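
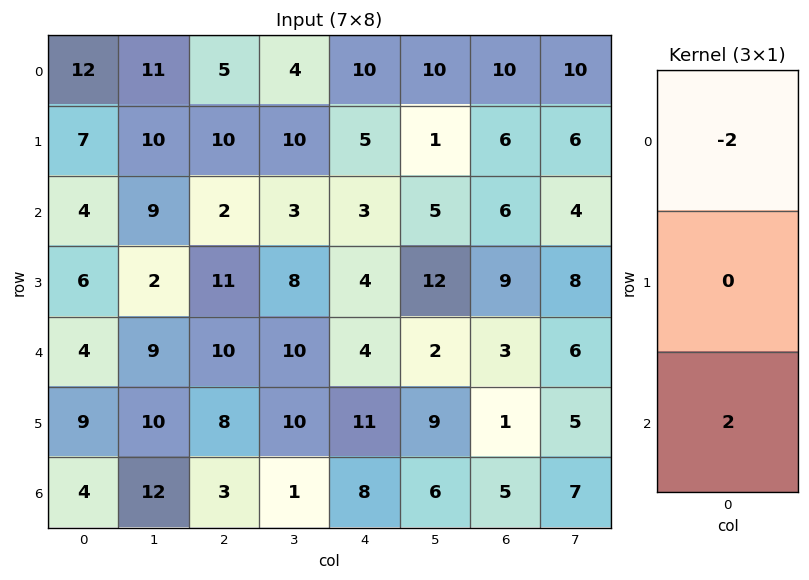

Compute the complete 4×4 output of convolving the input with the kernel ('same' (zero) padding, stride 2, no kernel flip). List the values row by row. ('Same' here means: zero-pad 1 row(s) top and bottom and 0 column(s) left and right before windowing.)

14 20 10 12
-2 2 -2 6
6 -6 14 -16
-18 -16 -22 -2

Output[0,0]: The receptive field on the zero-padded input at this output position is [0 / 12 / 7]. Elementwise product with the kernel and sum: 0·-2 + 7·2.
Output[0,1]: The receptive field on the zero-padded input at this output position is [0 / 5 / 10]. Elementwise product with the kernel and sum: 0·-2 + 10·2.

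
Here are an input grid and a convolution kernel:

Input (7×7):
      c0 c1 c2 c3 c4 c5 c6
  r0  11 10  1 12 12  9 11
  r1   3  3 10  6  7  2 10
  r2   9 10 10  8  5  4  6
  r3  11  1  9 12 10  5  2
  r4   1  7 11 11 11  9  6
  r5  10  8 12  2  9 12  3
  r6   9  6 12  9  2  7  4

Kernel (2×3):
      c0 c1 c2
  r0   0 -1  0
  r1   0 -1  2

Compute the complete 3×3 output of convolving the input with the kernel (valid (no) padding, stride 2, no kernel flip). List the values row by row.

7 -4 9
7 0 -5
9 5 -15

Output[0,0]: The receptive field on the input at this output position is [11 10 1 / 3 3 10]. Elementwise product with the kernel and sum: 10·-1 + 3·-1 + 10·2.
Output[0,1]: The receptive field on the input at this output position is [1 12 12 / 10 6 7]. Elementwise product with the kernel and sum: 12·-1 + 6·-1 + 7·2.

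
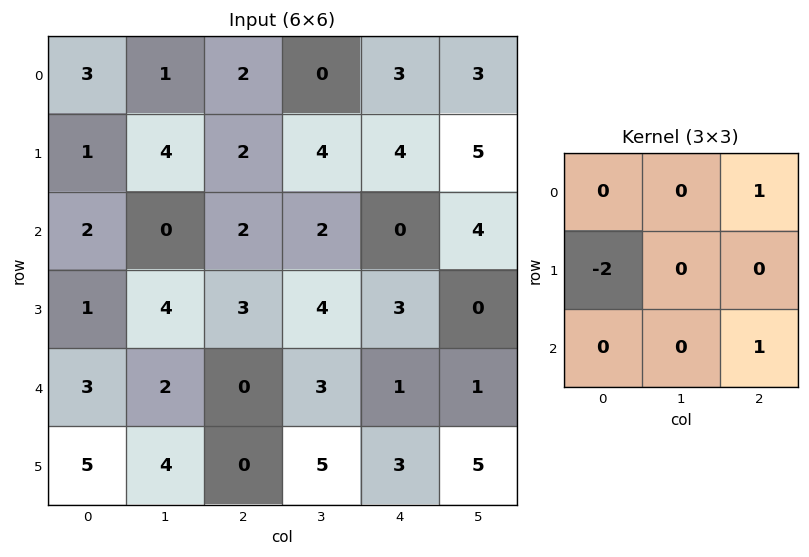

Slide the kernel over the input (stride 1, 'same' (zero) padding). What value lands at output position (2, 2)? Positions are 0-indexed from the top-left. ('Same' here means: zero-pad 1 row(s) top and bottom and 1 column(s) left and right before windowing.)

The receptive field on the zero-padded input at this output position is [4 2 4 / 0 2 2 / 4 3 4]. Elementwise product with the kernel and sum: 4·1 + 0·-2 + 4·1.

8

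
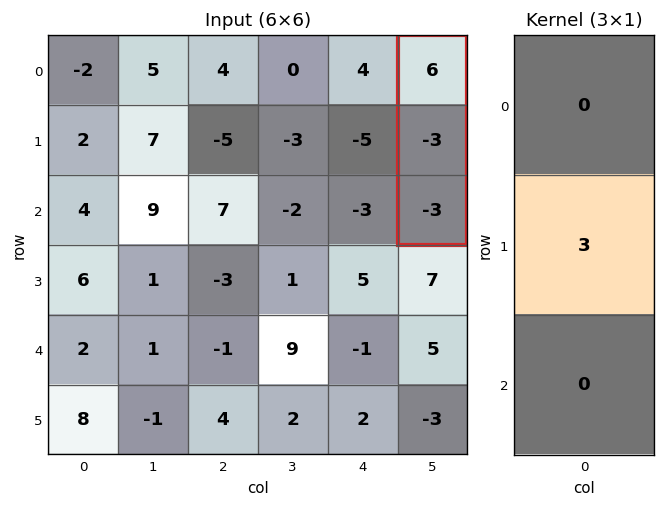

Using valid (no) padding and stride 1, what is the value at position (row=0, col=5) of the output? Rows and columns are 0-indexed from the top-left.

-9

The receptive field on the input at this output position is [6 / -3 / -3]. Elementwise product with the kernel and sum: -3·3.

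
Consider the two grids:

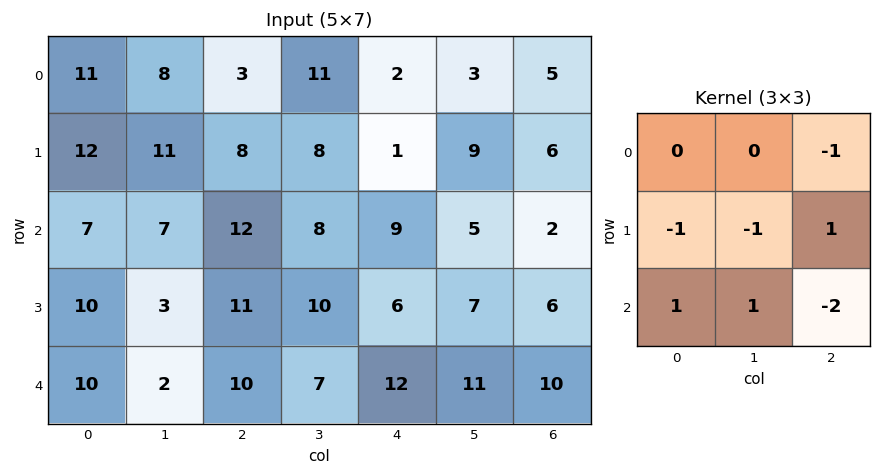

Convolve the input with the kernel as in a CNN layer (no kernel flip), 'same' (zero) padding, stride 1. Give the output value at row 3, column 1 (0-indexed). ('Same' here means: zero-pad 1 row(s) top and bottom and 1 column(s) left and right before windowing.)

The receptive field on the zero-padded input at this output position is [7 7 12 / 10 3 11 / 10 2 10]. Elementwise product with the kernel and sum: 12·-1 + 10·-1 + 3·-1 + 11·1 + 10·1 + 2·1 + 10·-2.

-22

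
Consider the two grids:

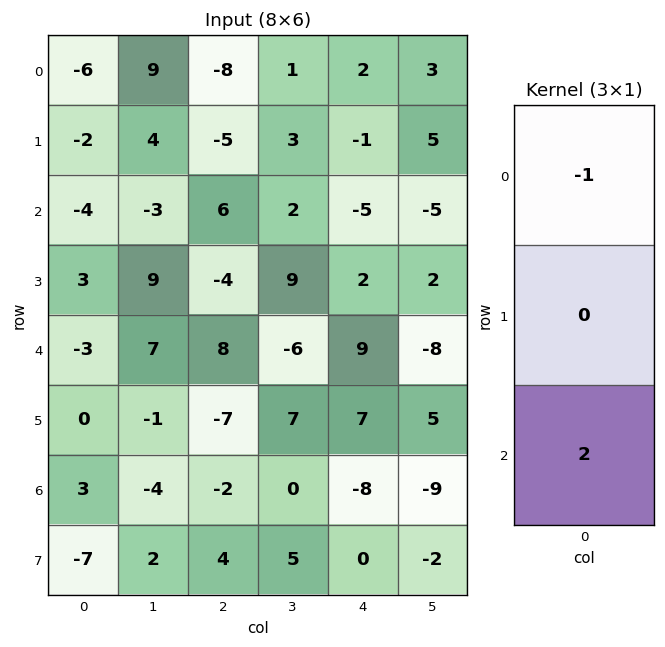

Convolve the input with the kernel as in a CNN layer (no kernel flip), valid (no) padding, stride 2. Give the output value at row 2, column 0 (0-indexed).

The receptive field on the input at this output position is [-3 / 0 / 3]. Elementwise product with the kernel and sum: -3·-1 + 3·2.

9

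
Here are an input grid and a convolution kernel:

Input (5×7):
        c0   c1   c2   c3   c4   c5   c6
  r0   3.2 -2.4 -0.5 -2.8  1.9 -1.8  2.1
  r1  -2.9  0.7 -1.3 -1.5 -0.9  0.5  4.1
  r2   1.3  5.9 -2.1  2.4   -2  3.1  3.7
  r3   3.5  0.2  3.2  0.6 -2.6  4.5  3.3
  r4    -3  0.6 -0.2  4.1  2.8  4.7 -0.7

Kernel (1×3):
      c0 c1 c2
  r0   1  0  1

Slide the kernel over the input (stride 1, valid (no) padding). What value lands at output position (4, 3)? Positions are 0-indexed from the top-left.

8.8

The receptive field on the input at this output position is [4.1 2.8 4.7]. Elementwise product with the kernel and sum: 4.1·1 + 4.7·1.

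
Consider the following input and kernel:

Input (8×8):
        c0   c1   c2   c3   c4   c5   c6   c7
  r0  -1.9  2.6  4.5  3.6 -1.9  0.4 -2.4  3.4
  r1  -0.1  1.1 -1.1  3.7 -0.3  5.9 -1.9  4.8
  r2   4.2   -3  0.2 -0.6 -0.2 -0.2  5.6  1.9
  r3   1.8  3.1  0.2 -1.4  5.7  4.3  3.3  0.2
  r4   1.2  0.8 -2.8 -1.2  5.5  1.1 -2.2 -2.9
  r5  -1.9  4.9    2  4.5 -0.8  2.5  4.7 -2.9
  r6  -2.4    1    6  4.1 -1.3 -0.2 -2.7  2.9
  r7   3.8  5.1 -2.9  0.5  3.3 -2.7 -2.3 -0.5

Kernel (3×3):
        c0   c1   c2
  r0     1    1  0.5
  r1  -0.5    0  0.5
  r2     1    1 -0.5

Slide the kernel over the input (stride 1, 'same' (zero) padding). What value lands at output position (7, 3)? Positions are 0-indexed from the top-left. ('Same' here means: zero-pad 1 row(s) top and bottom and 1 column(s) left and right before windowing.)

The receptive field on the zero-padded input at this output position is [6 4.1 -1.3 / -2.9 0.5 3.3 / 0 0 0]. Elementwise product with the kernel and sum: 6·1 + 4.1·1 + -1.3·0.5 + -2.9·-0.5 + 3.3·0.5 + 0·1 + 0·1 + 0·-0.5.

12.55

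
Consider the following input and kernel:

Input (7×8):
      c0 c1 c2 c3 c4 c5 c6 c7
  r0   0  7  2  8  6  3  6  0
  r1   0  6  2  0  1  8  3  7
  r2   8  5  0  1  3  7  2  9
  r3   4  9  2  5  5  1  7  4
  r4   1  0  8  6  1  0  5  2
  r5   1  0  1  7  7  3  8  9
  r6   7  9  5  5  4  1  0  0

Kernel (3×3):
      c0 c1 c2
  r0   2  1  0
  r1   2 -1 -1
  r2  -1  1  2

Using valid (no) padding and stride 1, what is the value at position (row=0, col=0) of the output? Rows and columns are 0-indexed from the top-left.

-4

The receptive field on the input at this output position is [0 7 2 / 0 6 2 / 8 5 0]. Elementwise product with the kernel and sum: 0·2 + 7·1 + 0·2 + 6·-1 + 2·-1 + 8·-1 + 5·1 + 0·2.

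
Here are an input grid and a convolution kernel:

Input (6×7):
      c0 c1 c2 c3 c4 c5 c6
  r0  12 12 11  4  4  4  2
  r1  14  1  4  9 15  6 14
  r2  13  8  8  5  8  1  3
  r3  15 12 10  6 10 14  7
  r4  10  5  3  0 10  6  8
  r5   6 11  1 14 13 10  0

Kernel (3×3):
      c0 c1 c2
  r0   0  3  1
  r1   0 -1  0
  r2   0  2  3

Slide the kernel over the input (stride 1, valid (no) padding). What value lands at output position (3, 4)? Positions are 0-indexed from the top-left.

The receptive field on the input at this output position is [10 14 7 / 10 6 8 / 13 10 0]. Elementwise product with the kernel and sum: 14·3 + 7·1 + 6·-1 + 10·2 + 0·3.

63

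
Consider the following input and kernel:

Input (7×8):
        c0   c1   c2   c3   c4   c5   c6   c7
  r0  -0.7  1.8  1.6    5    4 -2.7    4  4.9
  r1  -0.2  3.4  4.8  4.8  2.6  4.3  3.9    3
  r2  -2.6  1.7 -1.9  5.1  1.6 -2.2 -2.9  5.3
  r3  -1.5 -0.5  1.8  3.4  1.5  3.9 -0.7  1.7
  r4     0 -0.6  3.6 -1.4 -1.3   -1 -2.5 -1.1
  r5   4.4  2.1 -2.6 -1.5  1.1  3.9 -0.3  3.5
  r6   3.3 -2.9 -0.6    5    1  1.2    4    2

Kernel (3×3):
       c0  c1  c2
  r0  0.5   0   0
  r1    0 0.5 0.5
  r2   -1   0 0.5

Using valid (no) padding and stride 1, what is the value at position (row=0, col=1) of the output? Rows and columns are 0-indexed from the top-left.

The receptive field on the input at this output position is [1.8 1.6 5 / 3.4 4.8 4.8 / 1.7 -1.9 5.1]. Elementwise product with the kernel and sum: 1.8·0.5 + 4.8·0.5 + 4.8·0.5 + 1.7·-1 + 5.1·0.5.

6.55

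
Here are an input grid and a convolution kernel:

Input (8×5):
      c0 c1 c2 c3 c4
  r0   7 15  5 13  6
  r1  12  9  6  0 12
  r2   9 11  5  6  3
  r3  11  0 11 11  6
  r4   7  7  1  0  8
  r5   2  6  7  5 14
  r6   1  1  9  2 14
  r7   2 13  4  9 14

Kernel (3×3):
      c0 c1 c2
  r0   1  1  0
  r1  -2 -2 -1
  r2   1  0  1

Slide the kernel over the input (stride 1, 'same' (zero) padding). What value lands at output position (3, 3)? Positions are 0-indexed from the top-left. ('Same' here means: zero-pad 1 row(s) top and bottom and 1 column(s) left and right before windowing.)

The receptive field on the zero-padded input at this output position is [5 6 3 / 11 11 6 / 1 0 8]. Elementwise product with the kernel and sum: 5·1 + 6·1 + 11·-2 + 11·-2 + 6·-1 + 1·1 + 8·1.

-30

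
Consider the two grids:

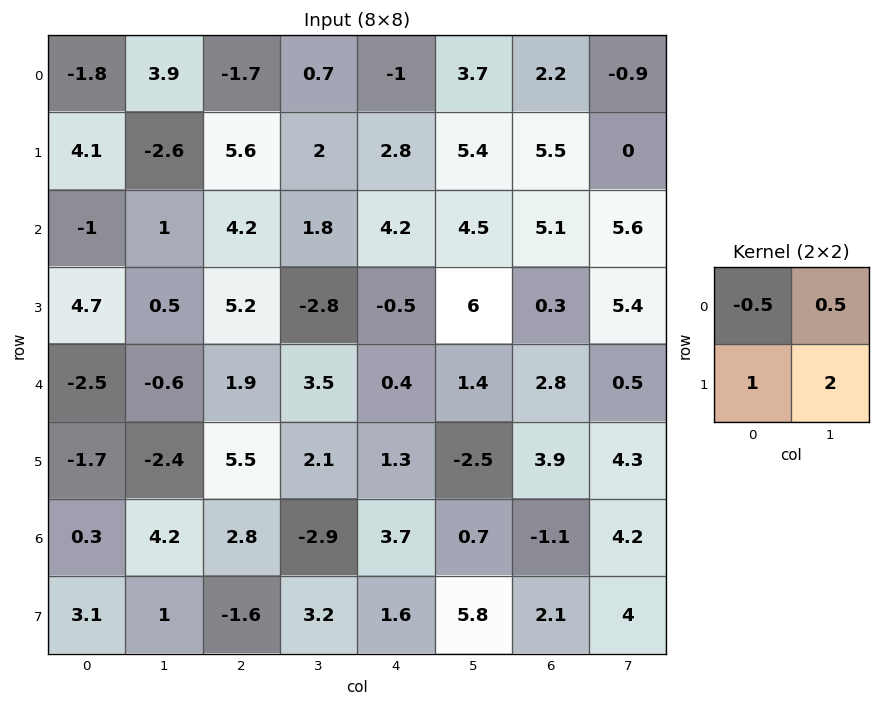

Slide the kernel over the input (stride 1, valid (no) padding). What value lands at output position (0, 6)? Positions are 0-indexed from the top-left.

The receptive field on the input at this output position is [2.2 -0.9 / 5.5 0]. Elementwise product with the kernel and sum: 2.2·-0.5 + -0.9·0.5 + 5.5·1 + 0·2.

3.95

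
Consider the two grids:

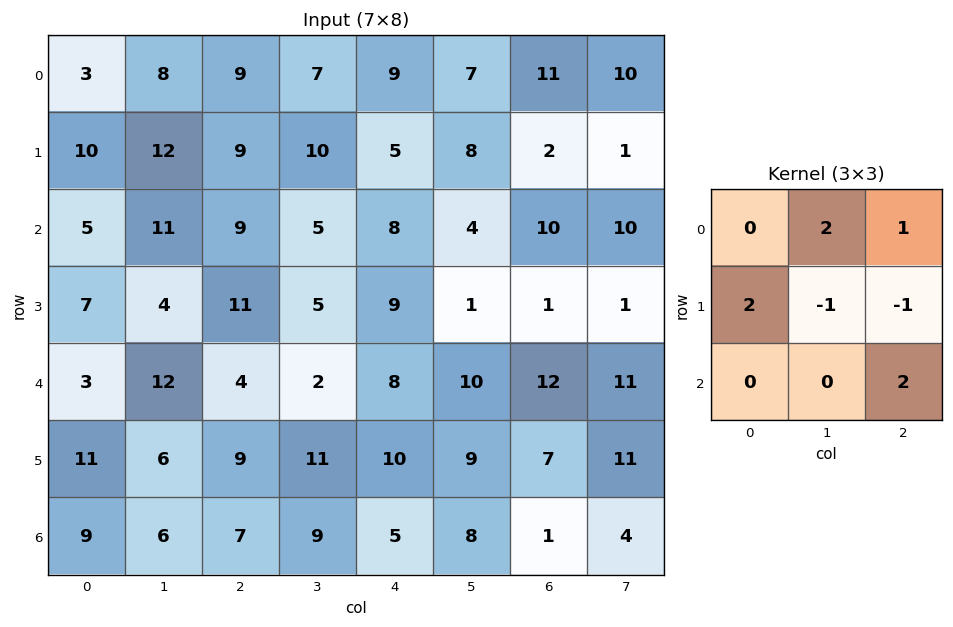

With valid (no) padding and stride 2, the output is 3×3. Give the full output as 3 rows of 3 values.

Output[0,0]: The receptive field on the input at this output position is [3 8 9 / 10 12 9 / 5 11 9]. Elementwise product with the kernel and sum: 8·2 + 9·1 + 10·2 + 12·-1 + 9·-1 + 9·2.

42 42 45
38 42 58
49 19 38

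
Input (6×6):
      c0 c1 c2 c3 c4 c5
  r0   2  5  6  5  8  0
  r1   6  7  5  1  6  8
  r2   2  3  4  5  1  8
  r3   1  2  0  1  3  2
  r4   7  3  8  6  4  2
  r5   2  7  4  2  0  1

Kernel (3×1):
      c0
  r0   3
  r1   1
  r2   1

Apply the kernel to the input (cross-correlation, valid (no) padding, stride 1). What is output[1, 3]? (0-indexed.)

The receptive field on the input at this output position is [1 / 5 / 1]. Elementwise product with the kernel and sum: 1·3 + 5·1 + 1·1.

9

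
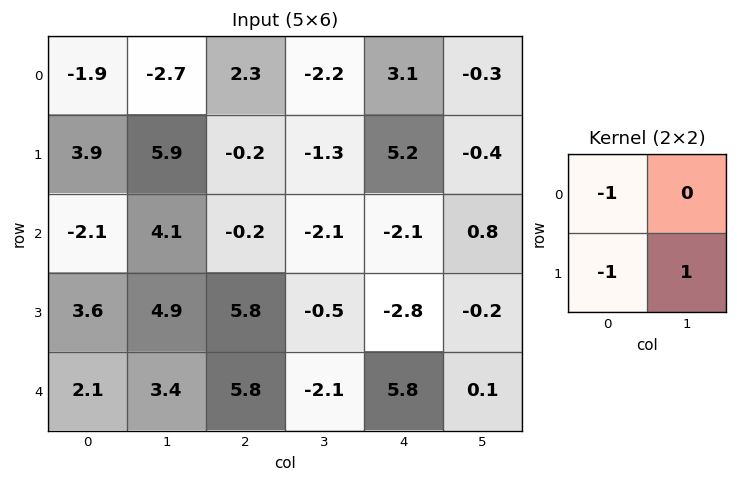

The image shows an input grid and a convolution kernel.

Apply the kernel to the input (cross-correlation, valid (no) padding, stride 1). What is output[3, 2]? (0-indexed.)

The receptive field on the input at this output position is [5.8 -0.5 / 5.8 -2.1]. Elementwise product with the kernel and sum: 5.8·-1 + 5.8·-1 + -2.1·1.

-13.7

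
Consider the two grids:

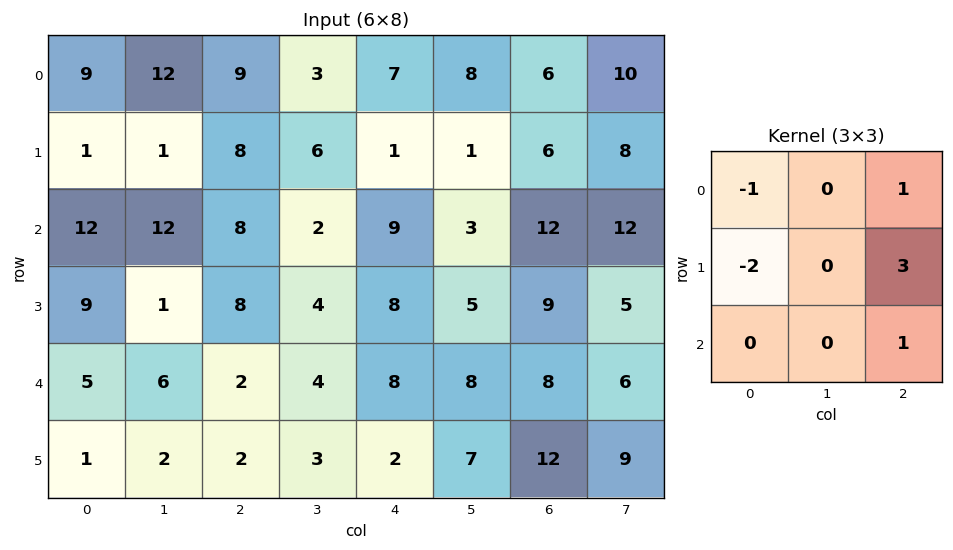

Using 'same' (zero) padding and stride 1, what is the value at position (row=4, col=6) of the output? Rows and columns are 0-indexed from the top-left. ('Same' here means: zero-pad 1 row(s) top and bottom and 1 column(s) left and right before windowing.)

11

The receptive field on the zero-padded input at this output position is [5 9 5 / 8 8 6 / 7 12 9]. Elementwise product with the kernel and sum: 5·-1 + 5·1 + 8·-2 + 6·3 + 9·1.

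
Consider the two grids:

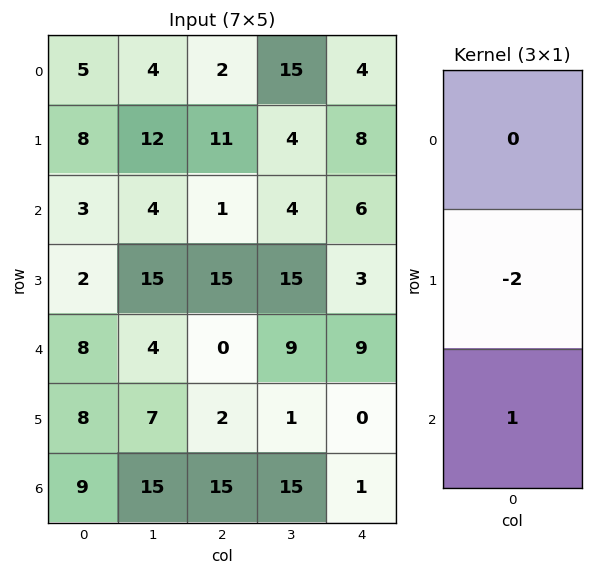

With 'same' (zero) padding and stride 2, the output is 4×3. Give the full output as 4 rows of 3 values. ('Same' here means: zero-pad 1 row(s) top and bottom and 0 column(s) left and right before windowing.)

-2 7 0
-4 13 -9
-8 2 -18
-18 -30 -2

Output[0,0]: The receptive field on the zero-padded input at this output position is [0 / 5 / 8]. Elementwise product with the kernel and sum: 5·-2 + 8·1.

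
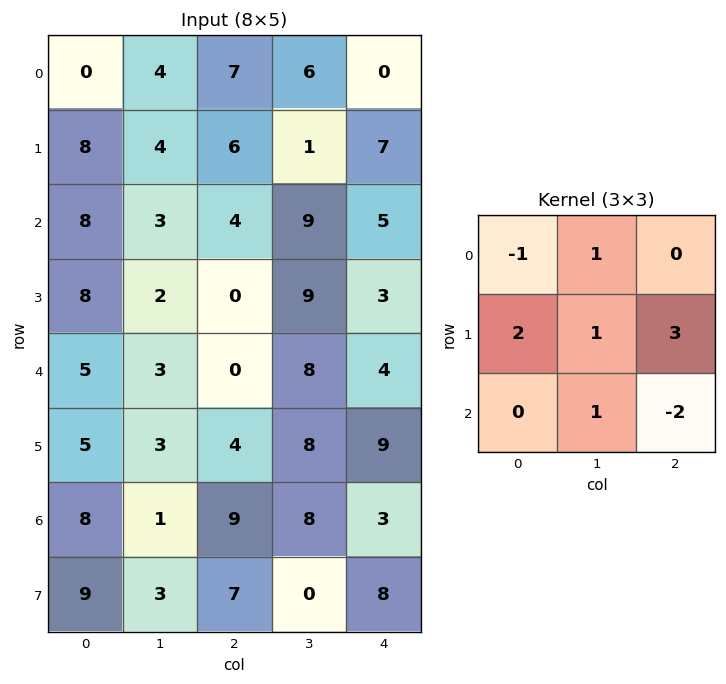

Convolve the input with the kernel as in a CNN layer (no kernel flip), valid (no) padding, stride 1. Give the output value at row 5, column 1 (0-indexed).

The receptive field on the input at this output position is [3 4 8 / 1 9 8 / 3 7 0]. Elementwise product with the kernel and sum: 3·-1 + 4·1 + 1·2 + 9·1 + 8·3 + 7·1 + 0·-2.

43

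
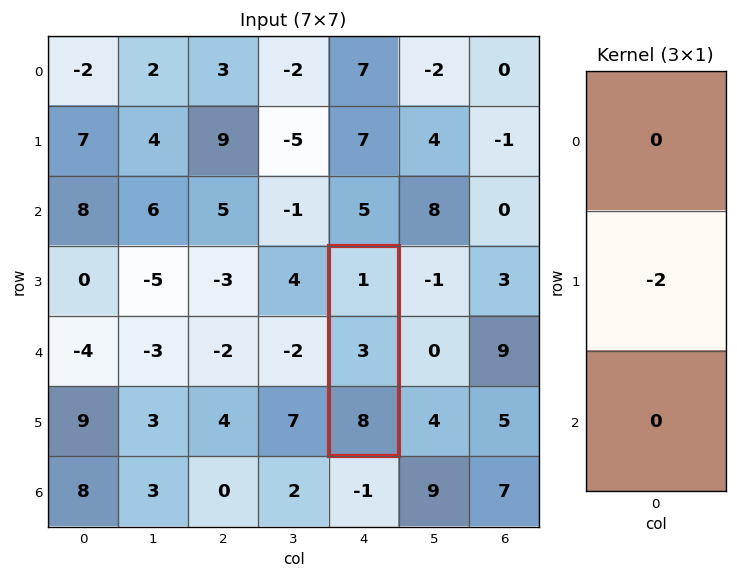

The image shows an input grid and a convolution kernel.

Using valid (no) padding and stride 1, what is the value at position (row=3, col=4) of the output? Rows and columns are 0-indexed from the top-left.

The receptive field on the input at this output position is [1 / 3 / 8]. Elementwise product with the kernel and sum: 3·-2.

-6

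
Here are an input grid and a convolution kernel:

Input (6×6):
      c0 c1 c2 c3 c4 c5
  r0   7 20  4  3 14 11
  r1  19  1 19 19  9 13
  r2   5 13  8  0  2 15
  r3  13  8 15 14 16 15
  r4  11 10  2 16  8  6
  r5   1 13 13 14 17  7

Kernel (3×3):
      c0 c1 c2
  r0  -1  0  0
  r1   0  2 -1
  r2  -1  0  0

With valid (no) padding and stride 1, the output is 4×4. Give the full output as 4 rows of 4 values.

Output[0,0]: The receptive field on the input at this output position is [7 20 4 / 19 1 19 / 5 13 8]. Elementwise product with the kernel and sum: 7·-1 + 1·2 + 19·-1 + 5·-1.

-29 -14 17 2
-14 7 -36 -44
-15 -7 2 1
4 -33 -4 -18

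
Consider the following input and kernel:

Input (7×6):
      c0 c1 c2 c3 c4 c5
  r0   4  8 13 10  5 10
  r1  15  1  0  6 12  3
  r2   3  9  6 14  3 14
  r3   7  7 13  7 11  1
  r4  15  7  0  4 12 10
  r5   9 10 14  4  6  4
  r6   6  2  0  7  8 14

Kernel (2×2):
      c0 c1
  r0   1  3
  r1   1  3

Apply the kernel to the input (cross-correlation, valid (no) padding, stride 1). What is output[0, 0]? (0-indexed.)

46

The receptive field on the input at this output position is [4 8 / 15 1]. Elementwise product with the kernel and sum: 4·1 + 8·3 + 15·1 + 1·3.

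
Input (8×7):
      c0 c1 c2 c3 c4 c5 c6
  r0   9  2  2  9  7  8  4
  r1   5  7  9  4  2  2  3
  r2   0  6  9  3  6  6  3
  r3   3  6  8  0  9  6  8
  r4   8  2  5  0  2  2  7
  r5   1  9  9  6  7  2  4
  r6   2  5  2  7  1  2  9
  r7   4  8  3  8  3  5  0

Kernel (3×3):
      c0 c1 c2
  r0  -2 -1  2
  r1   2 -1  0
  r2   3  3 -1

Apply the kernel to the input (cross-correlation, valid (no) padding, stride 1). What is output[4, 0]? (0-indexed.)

4

The receptive field on the input at this output position is [8 2 5 / 1 9 9 / 2 5 2]. Elementwise product with the kernel and sum: 8·-2 + 2·-1 + 5·2 + 1·2 + 9·-1 + 2·3 + 5·3 + 2·-1.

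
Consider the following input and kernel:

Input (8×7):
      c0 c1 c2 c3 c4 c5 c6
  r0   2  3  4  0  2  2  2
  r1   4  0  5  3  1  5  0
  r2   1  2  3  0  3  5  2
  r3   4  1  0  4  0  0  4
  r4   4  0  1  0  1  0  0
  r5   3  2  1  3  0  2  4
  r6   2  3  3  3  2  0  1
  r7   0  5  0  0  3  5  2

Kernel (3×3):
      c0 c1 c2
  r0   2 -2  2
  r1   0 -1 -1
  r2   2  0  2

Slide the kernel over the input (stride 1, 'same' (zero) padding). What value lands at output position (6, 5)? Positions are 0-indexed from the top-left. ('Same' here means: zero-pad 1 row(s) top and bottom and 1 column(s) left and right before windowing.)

13

The receptive field on the zero-padded input at this output position is [0 2 4 / 2 0 1 / 3 5 2]. Elementwise product with the kernel and sum: 0·2 + 2·-2 + 4·2 + 0·-1 + 1·-1 + 3·2 + 2·2.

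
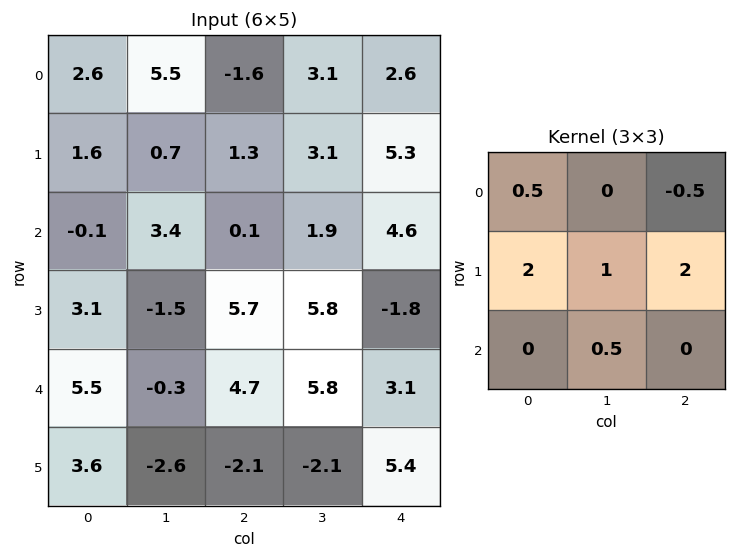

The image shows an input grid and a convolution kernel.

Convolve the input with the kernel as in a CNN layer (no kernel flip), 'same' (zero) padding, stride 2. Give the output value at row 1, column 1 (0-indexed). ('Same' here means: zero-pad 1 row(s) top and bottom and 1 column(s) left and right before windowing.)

12.35

The receptive field on the zero-padded input at this output position is [0.7 1.3 3.1 / 3.4 0.1 1.9 / -1.5 5.7 5.8]. Elementwise product with the kernel and sum: 0.7·0.5 + 3.1·-0.5 + 3.4·2 + 0.1·1 + 1.9·2 + 5.7·0.5.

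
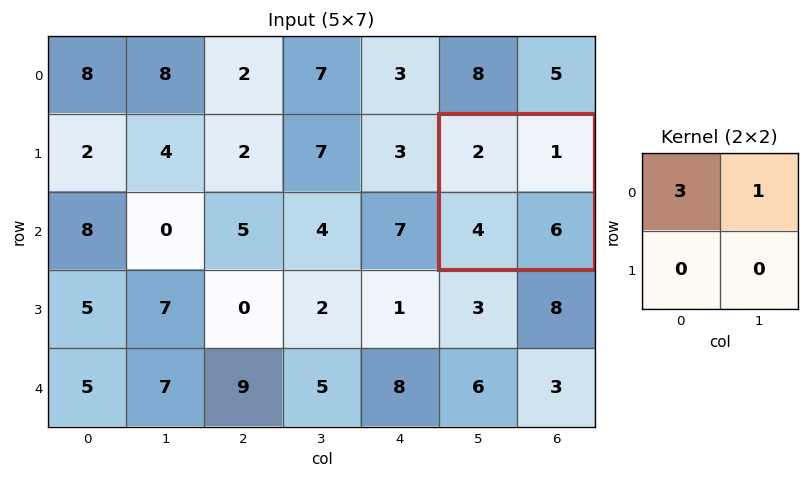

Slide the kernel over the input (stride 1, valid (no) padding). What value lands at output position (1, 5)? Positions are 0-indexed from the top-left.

The receptive field on the input at this output position is [2 1 / 4 6]. Elementwise product with the kernel and sum: 2·3 + 1·1.

7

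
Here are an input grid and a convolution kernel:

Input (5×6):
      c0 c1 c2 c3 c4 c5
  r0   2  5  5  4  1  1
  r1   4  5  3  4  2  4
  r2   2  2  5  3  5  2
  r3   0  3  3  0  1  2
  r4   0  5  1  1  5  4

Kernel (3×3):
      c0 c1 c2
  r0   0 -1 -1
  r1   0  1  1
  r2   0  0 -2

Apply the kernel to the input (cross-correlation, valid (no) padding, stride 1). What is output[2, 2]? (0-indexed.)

-17

The receptive field on the input at this output position is [5 3 5 / 3 0 1 / 1 1 5]. Elementwise product with the kernel and sum: 3·-1 + 5·-1 + 0·1 + 1·1 + 5·-2.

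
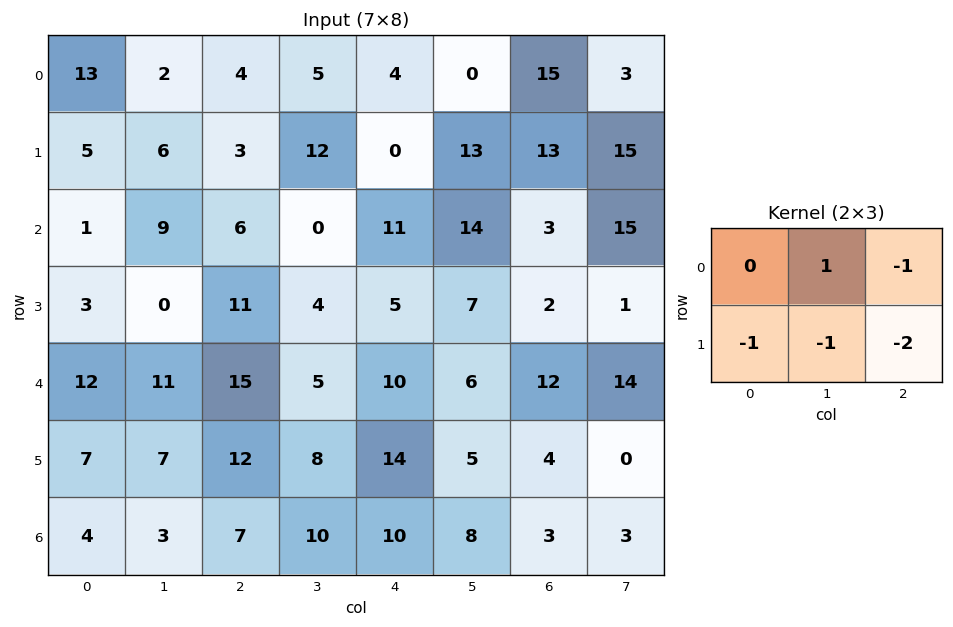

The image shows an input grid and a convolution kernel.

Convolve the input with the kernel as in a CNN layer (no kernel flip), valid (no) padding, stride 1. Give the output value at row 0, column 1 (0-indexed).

The receptive field on the input at this output position is [2 4 5 / 6 3 12]. Elementwise product with the kernel and sum: 4·1 + 5·-1 + 6·-1 + 3·-1 + 12·-2.

-34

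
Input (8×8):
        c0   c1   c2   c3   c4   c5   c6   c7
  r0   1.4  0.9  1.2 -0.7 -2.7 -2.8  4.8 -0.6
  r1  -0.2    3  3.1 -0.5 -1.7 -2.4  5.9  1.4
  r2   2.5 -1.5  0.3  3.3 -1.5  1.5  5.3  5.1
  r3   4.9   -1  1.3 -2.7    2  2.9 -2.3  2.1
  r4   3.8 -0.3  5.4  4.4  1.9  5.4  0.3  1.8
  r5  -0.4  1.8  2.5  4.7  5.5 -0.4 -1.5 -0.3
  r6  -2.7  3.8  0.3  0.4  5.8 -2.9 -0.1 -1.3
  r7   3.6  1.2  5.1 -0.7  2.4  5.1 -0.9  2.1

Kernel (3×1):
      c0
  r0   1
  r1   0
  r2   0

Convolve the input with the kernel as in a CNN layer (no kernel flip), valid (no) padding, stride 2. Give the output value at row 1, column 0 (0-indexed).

The receptive field on the input at this output position is [2.5 / 4.9 / 3.8]. Elementwise product with the kernel and sum: 2.5·1.

2.5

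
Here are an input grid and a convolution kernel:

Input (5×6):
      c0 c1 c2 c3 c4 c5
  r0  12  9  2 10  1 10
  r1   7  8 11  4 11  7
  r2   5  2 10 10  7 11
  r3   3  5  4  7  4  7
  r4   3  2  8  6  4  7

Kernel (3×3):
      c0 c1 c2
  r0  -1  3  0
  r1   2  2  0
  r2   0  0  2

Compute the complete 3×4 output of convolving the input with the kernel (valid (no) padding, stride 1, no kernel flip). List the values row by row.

Output[0,0]: The receptive field on the input at this output position is [12 9 2 / 7 8 11 / 5 2 10]. Elementwise product with the kernel and sum: 12·-1 + 9·3 + 7·2 + 8·2 + 10·2.
Output[0,1]: The receptive field on the input at this output position is [9 2 10 / 8 11 4 / 2 10 10]. Elementwise product with the kernel and sum: 9·-1 + 2·3 + 8·2 + 11·2 + 10·2.

65 55 72 45
39 63 49 77
33 58 50 47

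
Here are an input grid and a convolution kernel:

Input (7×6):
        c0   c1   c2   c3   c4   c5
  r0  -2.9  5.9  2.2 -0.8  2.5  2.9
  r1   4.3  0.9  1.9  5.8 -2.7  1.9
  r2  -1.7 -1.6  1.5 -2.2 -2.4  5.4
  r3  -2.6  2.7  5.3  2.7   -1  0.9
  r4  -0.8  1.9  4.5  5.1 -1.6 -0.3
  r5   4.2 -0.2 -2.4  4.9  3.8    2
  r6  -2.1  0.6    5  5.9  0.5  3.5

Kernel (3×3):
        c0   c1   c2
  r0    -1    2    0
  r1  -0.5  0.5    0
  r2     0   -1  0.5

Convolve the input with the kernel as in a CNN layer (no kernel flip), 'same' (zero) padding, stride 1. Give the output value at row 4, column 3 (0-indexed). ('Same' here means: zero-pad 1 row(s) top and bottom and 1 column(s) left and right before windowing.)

-2.6

The receptive field on the zero-padded input at this output position is [5.3 2.7 -1 / 4.5 5.1 -1.6 / -2.4 4.9 3.8]. Elementwise product with the kernel and sum: 5.3·-1 + 2.7·2 + 4.5·-0.5 + 5.1·0.5 + 4.9·-1 + 3.8·0.5.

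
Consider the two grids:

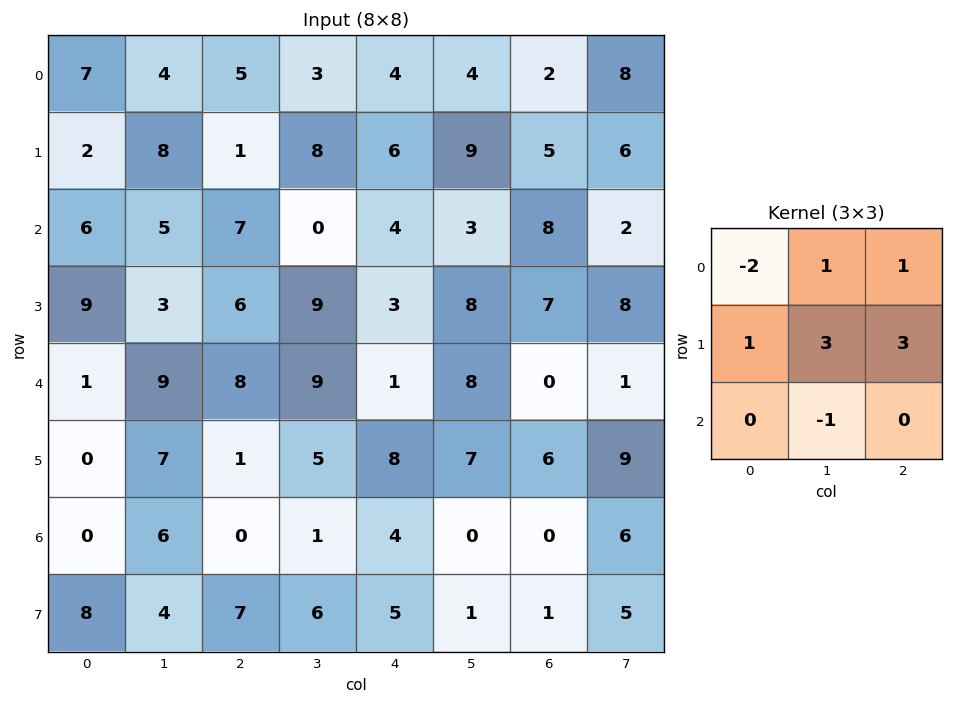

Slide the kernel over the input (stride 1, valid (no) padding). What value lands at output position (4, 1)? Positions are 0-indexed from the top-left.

24

The receptive field on the input at this output position is [9 8 9 / 7 1 5 / 6 0 1]. Elementwise product with the kernel and sum: 9·-2 + 8·1 + 9·1 + 7·1 + 1·3 + 5·3 + 0·-1.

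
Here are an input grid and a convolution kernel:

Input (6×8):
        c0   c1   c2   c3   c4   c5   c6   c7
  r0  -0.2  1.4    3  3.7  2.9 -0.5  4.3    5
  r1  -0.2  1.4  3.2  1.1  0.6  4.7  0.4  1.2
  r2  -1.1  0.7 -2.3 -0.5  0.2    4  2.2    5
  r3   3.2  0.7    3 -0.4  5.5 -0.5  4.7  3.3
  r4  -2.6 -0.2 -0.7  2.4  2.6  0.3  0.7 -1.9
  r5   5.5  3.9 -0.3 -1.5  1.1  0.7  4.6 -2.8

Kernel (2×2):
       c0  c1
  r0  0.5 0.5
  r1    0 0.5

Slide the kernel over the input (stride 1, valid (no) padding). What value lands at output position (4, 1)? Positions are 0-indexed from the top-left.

-0.6

The receptive field on the input at this output position is [-0.2 -0.7 / 3.9 -0.3]. Elementwise product with the kernel and sum: -0.2·0.5 + -0.7·0.5 + -0.3·0.5.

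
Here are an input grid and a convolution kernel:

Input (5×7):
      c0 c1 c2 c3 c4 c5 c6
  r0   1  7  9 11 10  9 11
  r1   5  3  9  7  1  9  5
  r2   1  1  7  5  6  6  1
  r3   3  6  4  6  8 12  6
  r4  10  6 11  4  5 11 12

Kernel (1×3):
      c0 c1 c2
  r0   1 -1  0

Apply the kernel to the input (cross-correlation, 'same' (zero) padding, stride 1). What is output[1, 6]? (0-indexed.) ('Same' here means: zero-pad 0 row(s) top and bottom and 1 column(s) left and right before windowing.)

The receptive field on the zero-padded input at this output position is [9 5 0]. Elementwise product with the kernel and sum: 9·1 + 5·-1.

4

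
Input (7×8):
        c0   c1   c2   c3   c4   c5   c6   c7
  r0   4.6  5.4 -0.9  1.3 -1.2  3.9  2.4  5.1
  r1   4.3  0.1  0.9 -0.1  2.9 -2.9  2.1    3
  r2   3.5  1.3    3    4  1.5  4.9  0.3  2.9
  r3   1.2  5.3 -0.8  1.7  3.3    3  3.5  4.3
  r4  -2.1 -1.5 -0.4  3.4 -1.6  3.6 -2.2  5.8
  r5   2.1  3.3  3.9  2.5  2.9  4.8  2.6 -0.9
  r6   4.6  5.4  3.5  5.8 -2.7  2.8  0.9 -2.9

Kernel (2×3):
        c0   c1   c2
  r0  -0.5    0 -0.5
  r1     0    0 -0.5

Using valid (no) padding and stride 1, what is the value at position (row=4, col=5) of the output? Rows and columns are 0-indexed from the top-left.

The receptive field on the input at this output position is [3.6 -2.2 5.8 / 4.8 2.6 -0.9]. Elementwise product with the kernel and sum: 3.6·-0.5 + 5.8·-0.5 + -0.9·-0.5.

-4.25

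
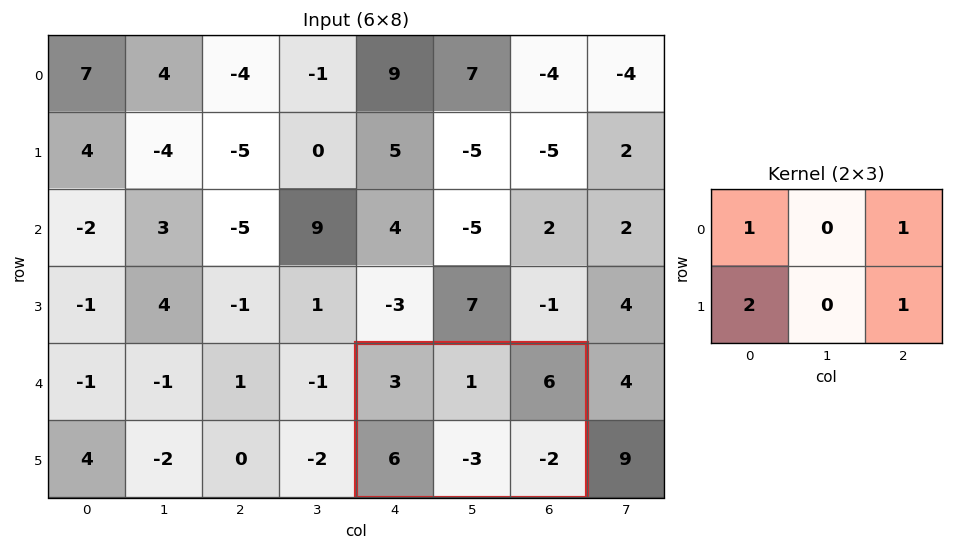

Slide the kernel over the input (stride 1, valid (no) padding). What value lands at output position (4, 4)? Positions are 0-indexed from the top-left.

The receptive field on the input at this output position is [3 1 6 / 6 -3 -2]. Elementwise product with the kernel and sum: 3·1 + 6·1 + 6·2 + -2·1.

19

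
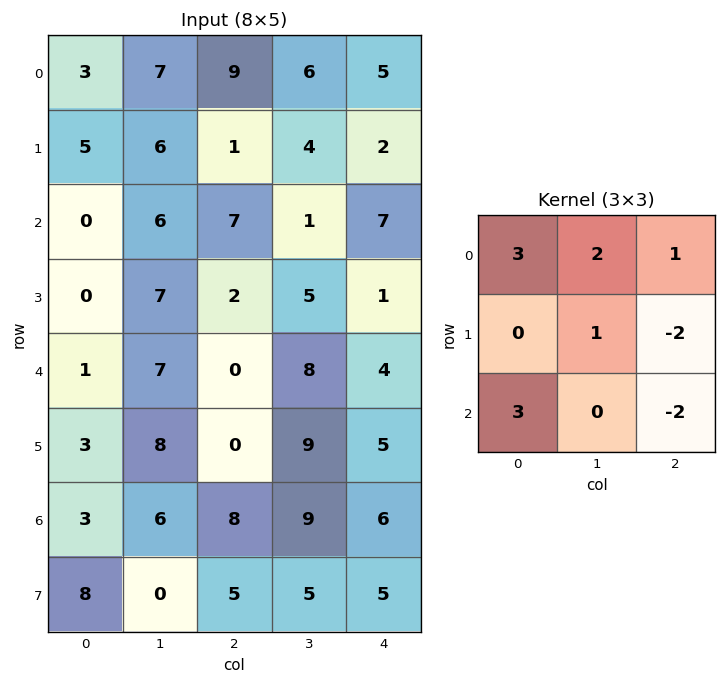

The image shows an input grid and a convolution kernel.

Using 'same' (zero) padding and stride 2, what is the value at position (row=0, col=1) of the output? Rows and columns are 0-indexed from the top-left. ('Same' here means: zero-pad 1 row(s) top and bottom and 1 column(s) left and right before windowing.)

7

The receptive field on the zero-padded input at this output position is [0 0 0 / 7 9 6 / 6 1 4]. Elementwise product with the kernel and sum: 0·3 + 0·2 + 0·1 + 9·1 + 6·-2 + 6·3 + 4·-2.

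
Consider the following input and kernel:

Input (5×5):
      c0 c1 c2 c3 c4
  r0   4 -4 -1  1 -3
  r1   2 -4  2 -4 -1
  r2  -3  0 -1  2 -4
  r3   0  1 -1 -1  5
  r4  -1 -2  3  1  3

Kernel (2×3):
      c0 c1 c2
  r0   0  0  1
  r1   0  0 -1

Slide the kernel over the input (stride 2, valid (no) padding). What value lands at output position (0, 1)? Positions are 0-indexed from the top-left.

The receptive field on the input at this output position is [-1 1 -3 / 2 -4 -1]. Elementwise product with the kernel and sum: -3·1 + -1·-1.

-2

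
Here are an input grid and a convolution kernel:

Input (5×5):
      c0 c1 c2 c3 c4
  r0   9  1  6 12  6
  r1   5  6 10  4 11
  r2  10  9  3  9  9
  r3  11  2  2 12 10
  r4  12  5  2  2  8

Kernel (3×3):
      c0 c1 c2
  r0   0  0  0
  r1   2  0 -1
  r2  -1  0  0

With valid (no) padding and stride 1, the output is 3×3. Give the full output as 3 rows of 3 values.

-10 -1 6
6 7 -5
8 -13 -8

Output[0,0]: The receptive field on the input at this output position is [9 1 6 / 5 6 10 / 10 9 3]. Elementwise product with the kernel and sum: 5·2 + 10·-1 + 10·-1.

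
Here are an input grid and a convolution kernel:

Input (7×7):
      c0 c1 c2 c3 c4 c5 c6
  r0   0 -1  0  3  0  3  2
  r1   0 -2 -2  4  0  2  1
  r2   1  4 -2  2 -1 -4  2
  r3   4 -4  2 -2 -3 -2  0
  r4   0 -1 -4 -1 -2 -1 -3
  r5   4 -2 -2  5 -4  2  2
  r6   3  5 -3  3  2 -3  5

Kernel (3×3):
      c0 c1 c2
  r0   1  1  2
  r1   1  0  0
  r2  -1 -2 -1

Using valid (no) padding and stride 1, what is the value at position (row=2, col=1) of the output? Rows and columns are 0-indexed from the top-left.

The receptive field on the input at this output position is [4 -2 2 / -4 2 -2 / -1 -4 -1]. Elementwise product with the kernel and sum: 4·1 + -2·1 + 2·2 + -4·1 + -1·-1 + -4·-2 + -1·-1.

12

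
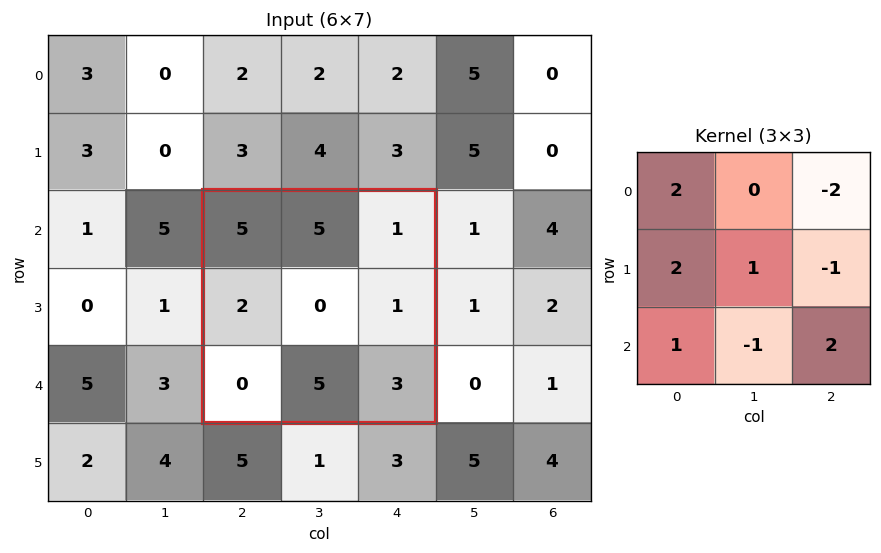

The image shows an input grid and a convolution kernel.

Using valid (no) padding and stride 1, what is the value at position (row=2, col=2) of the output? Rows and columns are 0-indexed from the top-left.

12

The receptive field on the input at this output position is [5 5 1 / 2 0 1 / 0 5 3]. Elementwise product with the kernel and sum: 5·2 + 1·-2 + 2·2 + 0·1 + 1·-1 + 0·1 + 5·-1 + 3·2.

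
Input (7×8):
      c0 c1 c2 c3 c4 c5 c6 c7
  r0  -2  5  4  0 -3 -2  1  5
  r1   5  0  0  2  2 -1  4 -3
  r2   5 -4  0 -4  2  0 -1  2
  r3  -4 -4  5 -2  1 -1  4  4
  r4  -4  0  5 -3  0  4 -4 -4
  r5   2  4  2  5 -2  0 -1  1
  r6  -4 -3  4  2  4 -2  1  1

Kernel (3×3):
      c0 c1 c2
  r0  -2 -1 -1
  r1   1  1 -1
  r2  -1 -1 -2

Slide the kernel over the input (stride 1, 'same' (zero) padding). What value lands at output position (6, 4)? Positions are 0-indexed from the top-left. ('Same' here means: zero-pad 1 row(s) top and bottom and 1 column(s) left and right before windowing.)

The receptive field on the zero-padded input at this output position is [5 -2 0 / 2 4 -2 / 0 0 0]. Elementwise product with the kernel and sum: 5·-2 + -2·-1 + 0·-1 + 2·1 + 4·1 + -2·-1 + 0·-1 + 0·-1 + 0·-2.

0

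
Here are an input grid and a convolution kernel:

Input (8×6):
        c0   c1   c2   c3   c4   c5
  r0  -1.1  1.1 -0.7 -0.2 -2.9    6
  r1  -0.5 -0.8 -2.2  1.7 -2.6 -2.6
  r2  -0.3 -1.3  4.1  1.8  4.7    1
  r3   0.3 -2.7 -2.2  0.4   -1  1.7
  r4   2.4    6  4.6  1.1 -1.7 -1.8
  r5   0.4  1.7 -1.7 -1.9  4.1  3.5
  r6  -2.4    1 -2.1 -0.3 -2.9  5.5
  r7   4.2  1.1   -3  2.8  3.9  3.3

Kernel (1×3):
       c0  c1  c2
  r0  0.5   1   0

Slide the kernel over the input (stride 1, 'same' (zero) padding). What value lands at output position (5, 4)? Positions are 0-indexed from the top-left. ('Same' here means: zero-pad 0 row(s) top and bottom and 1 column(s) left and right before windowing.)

The receptive field on the zero-padded input at this output position is [-1.9 4.1 3.5]. Elementwise product with the kernel and sum: -1.9·0.5 + 4.1·1.

3.15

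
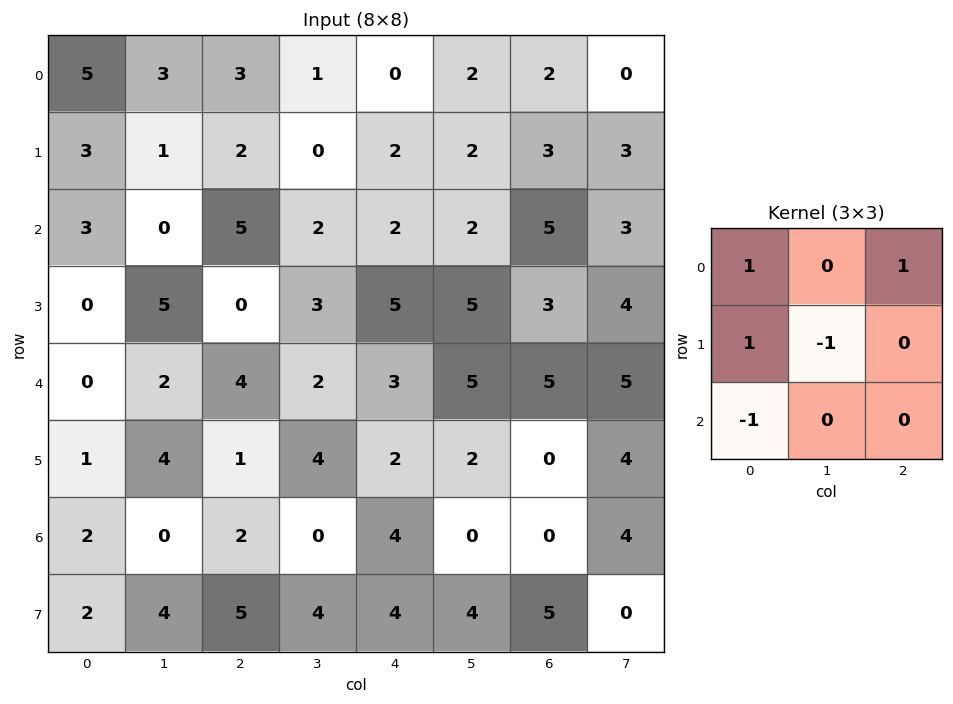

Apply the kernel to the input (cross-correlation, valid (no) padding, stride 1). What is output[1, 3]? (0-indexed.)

The receptive field on the input at this output position is [0 2 2 / 2 2 2 / 3 5 5]. Elementwise product with the kernel and sum: 0·1 + 2·1 + 2·1 + 2·-1 + 3·-1.

-1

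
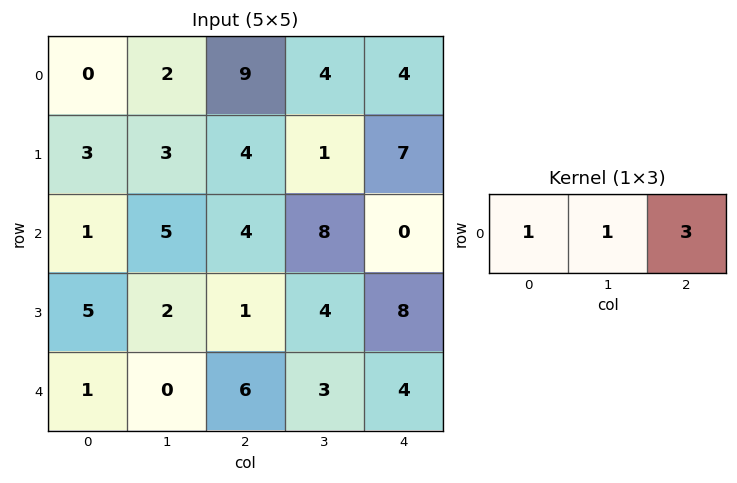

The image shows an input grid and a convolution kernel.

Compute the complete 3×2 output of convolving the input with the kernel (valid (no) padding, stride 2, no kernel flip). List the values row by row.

29 25
18 12
19 21

Output[0,0]: The receptive field on the input at this output position is [0 2 9]. Elementwise product with the kernel and sum: 0·1 + 2·1 + 9·3.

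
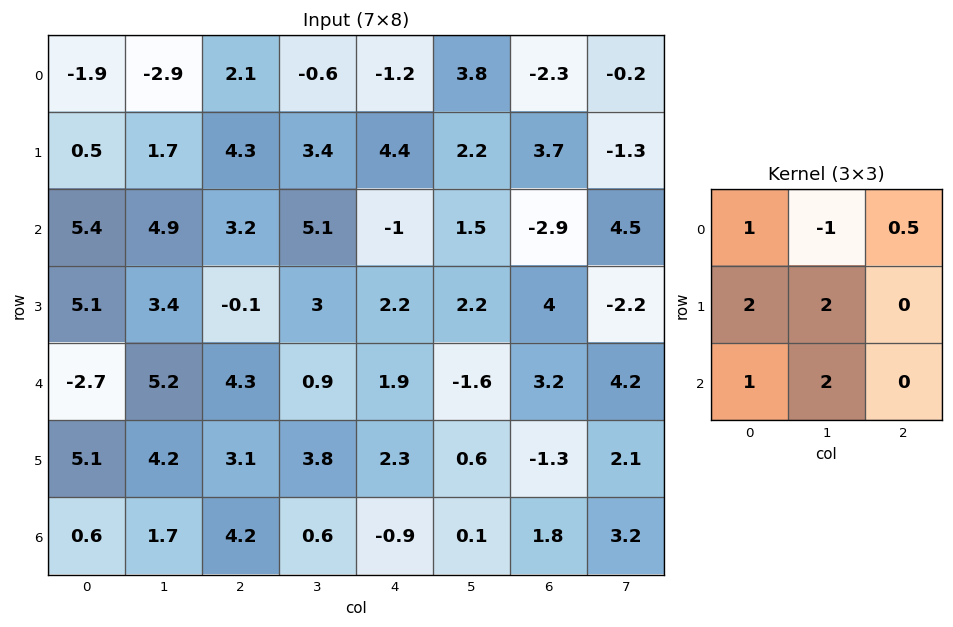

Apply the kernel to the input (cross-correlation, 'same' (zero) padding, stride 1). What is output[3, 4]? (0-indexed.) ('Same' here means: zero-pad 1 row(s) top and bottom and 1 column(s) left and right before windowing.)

The receptive field on the zero-padded input at this output position is [5.1 -1 1.5 / 3 2.2 2.2 / 0.9 1.9 -1.6]. Elementwise product with the kernel and sum: 5.1·1 + -1·-1 + 1.5·0.5 + 3·2 + 2.2·2 + 0.9·1 + 1.9·2.

21.95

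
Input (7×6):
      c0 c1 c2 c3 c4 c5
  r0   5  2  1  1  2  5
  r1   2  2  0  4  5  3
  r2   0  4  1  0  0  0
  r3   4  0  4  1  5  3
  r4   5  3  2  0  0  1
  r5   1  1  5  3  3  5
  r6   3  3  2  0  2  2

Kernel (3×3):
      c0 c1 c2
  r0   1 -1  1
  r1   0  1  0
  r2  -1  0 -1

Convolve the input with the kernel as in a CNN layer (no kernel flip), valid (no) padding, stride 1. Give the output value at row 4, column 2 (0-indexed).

1

The receptive field on the input at this output position is [2 0 0 / 5 3 3 / 2 0 2]. Elementwise product with the kernel and sum: 2·1 + 0·-1 + 0·1 + 3·1 + 2·-1 + 2·-1.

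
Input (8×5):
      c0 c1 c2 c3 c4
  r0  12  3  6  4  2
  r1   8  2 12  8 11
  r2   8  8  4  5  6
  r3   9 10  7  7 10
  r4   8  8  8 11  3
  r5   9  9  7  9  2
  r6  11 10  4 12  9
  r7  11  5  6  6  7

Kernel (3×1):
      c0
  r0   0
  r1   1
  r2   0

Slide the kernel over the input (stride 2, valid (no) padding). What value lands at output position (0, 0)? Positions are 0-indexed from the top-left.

The receptive field on the input at this output position is [12 / 8 / 8]. Elementwise product with the kernel and sum: 8·1.

8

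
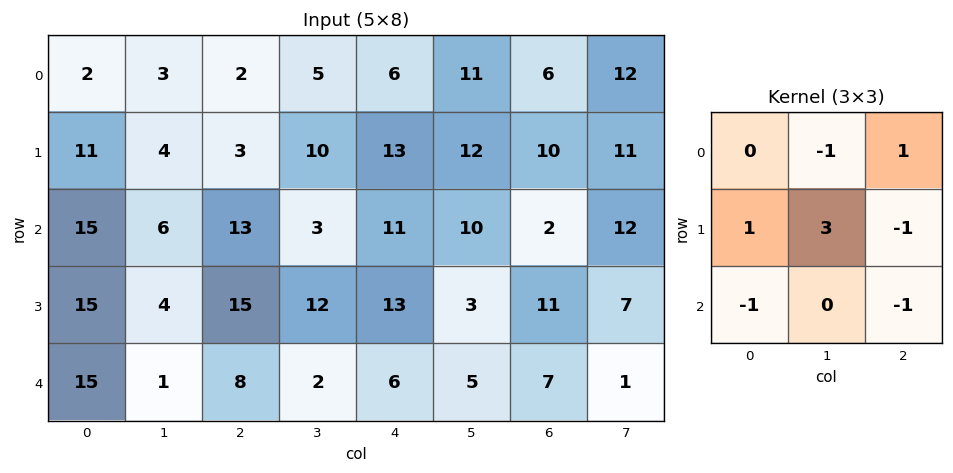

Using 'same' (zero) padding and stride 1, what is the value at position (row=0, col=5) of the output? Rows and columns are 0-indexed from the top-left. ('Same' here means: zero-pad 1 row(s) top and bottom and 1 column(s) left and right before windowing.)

10

The receptive field on the zero-padded input at this output position is [0 0 0 / 6 11 6 / 13 12 10]. Elementwise product with the kernel and sum: 0·-1 + 0·1 + 6·1 + 11·3 + 6·-1 + 13·-1 + 10·-1.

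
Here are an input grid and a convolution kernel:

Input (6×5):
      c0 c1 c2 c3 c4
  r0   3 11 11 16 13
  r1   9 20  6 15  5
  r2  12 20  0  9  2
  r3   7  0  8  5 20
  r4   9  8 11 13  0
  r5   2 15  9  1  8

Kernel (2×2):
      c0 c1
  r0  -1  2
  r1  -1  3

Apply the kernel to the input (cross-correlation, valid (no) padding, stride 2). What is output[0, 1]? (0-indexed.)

The receptive field on the input at this output position is [11 16 / 6 15]. Elementwise product with the kernel and sum: 11·-1 + 16·2 + 6·-1 + 15·3.

60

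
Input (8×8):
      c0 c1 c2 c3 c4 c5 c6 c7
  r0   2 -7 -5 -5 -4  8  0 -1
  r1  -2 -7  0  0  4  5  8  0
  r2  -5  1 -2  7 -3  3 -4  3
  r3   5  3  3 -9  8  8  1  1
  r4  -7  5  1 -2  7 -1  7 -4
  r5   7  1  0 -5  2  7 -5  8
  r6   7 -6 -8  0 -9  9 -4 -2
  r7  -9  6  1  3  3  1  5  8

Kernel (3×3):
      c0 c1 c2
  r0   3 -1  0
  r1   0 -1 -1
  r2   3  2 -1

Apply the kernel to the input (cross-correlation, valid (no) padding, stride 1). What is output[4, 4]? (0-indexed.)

The receptive field on the input at this output position is [7 -1 7 / 2 7 -5 / -9 9 -4]. Elementwise product with the kernel and sum: 7·3 + -1·-1 + 7·-1 + -5·-1 + -9·3 + 9·2 + -4·-1.

15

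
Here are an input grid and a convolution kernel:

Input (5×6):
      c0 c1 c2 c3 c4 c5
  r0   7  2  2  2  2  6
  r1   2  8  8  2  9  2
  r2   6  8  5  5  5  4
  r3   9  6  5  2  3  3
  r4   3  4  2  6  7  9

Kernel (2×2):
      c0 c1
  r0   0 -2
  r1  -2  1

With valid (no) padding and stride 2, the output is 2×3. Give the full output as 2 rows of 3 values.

0 -18 -28
-28 -18 -11

Output[0,0]: The receptive field on the input at this output position is [7 2 / 2 8]. Elementwise product with the kernel and sum: 2·-2 + 2·-2 + 8·1.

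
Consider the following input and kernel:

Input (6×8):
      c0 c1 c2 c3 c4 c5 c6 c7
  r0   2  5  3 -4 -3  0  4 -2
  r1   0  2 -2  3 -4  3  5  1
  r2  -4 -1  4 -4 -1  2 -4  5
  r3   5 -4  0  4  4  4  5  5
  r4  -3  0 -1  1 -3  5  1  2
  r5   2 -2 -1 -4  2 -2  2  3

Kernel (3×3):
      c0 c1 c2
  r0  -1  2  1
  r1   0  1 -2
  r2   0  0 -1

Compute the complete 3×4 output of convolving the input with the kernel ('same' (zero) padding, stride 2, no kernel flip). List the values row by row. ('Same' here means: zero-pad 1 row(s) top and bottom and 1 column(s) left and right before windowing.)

Output[0,0]: The receptive field on the zero-padded input at this output position is [0 0 0 / 0 2 5 / 0 0 2]. Elementwise product with the kernel and sum: 0·-1 + 0·2 + 0·1 + 2·1 + 5·-2 + 2·-1.
Output[0,1]: The receptive field on the zero-padded input at this output position is [0 0 0 / 5 3 -4 / 2 -2 3]. Elementwise product with the kernel and sum: 0·-1 + 0·2 + 0·1 + 3·1 + -4·-2 + 3·-1.

-10 8 -6 7
4 5 -17 -11
5 9 -3 5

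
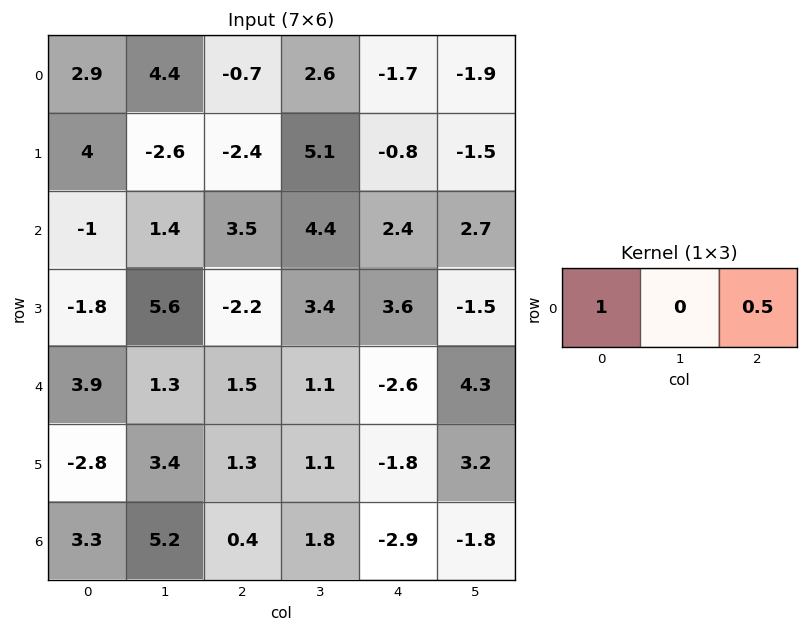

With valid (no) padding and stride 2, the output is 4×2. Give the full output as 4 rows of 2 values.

Output[0,0]: The receptive field on the input at this output position is [2.9 4.4 -0.7]. Elementwise product with the kernel and sum: 2.9·1 + -0.7·0.5.

2.55 -1.55
0.75 4.7
4.65 0.2
3.5 -1.05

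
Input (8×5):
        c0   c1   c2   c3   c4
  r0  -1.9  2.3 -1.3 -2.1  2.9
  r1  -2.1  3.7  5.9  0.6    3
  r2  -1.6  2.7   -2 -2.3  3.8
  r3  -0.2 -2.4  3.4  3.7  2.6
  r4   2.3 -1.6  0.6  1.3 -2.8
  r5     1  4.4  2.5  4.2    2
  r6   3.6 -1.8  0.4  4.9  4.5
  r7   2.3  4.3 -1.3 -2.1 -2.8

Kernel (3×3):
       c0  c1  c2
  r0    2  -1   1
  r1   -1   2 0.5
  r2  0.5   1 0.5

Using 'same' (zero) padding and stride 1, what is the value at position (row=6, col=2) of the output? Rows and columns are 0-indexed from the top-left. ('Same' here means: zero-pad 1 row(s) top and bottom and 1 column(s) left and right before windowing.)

15.35

The receptive field on the zero-padded input at this output position is [4.4 2.5 4.2 / -1.8 0.4 4.9 / 4.3 -1.3 -2.1]. Elementwise product with the kernel and sum: 4.4·2 + 2.5·-1 + 4.2·1 + -1.8·-1 + 0.4·2 + 4.9·0.5 + 4.3·0.5 + -1.3·1 + -2.1·0.5.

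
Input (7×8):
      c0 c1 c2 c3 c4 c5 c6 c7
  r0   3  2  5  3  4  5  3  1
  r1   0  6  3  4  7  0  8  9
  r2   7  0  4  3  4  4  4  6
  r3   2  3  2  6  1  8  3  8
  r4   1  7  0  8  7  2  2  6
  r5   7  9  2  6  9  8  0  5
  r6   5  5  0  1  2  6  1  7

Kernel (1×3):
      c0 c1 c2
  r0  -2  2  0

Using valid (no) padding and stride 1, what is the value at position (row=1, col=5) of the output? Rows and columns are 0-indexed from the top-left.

16

The receptive field on the input at this output position is [0 8 9]. Elementwise product with the kernel and sum: 0·-2 + 8·2.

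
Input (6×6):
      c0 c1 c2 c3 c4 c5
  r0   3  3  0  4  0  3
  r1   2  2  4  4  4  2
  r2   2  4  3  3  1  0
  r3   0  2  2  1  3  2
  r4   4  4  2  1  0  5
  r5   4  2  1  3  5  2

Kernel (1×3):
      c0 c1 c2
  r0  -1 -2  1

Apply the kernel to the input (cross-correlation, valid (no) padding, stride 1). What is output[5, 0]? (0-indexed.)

The receptive field on the input at this output position is [4 2 1]. Elementwise product with the kernel and sum: 4·-1 + 2·-2 + 1·1.

-7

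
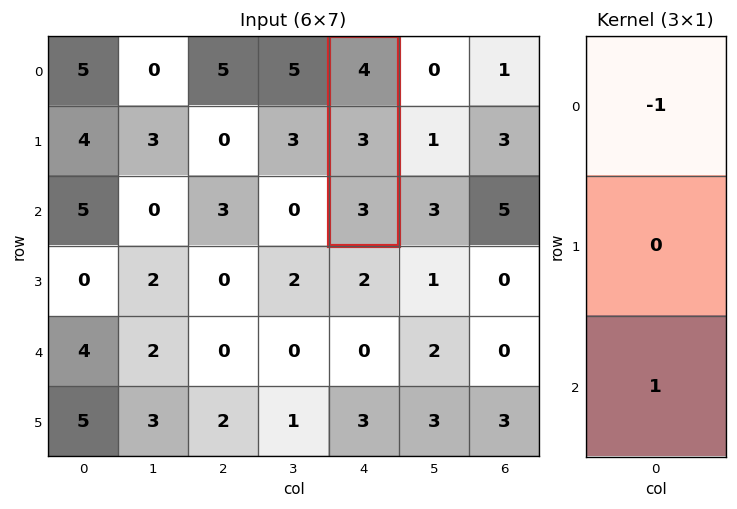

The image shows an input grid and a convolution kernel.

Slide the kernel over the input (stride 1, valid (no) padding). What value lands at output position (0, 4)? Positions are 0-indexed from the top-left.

The receptive field on the input at this output position is [4 / 3 / 3]. Elementwise product with the kernel and sum: 4·-1 + 3·1.

-1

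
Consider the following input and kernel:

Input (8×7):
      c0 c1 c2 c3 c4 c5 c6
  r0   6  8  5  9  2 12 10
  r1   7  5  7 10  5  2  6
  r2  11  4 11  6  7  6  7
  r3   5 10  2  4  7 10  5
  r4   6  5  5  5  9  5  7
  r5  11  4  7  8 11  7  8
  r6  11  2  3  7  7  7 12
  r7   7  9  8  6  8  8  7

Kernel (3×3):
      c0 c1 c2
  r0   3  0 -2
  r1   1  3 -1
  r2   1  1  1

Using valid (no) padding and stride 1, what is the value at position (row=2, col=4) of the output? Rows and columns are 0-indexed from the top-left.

The receptive field on the input at this output position is [7 6 7 / 7 10 5 / 9 5 7]. Elementwise product with the kernel and sum: 7·3 + 7·-2 + 7·1 + 10·3 + 5·-1 + 9·1 + 5·1 + 7·1.

60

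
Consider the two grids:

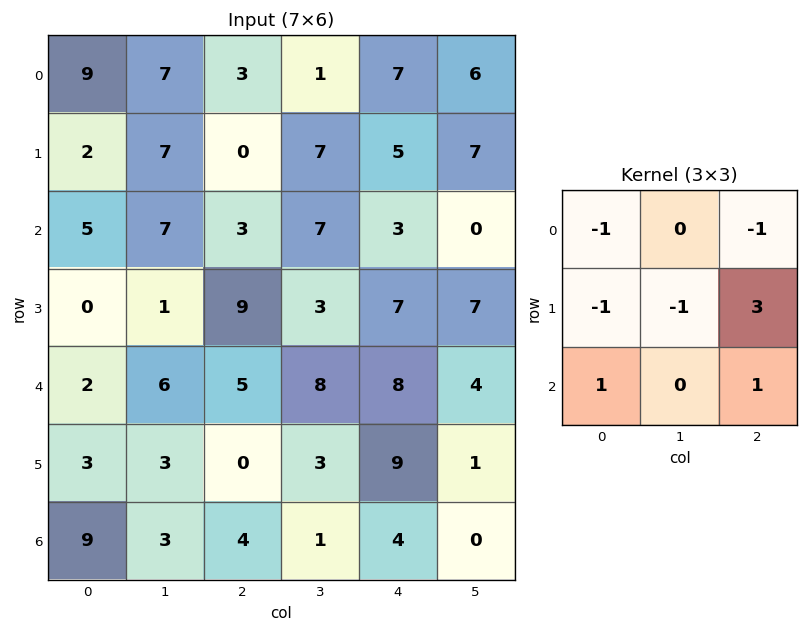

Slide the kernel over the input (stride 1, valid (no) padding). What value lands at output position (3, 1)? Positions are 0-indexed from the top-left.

15

The receptive field on the input at this output position is [1 9 3 / 6 5 8 / 3 0 3]. Elementwise product with the kernel and sum: 1·-1 + 3·-1 + 6·-1 + 5·-1 + 8·3 + 3·1 + 3·1.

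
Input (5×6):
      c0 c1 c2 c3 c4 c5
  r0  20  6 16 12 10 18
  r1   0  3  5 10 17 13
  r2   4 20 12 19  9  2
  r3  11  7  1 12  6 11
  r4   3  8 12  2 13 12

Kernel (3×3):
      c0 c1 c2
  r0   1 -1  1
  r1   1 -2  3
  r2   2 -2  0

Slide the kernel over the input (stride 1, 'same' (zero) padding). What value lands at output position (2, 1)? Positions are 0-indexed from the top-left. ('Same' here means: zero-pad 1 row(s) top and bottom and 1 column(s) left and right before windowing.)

10

The receptive field on the zero-padded input at this output position is [0 3 5 / 4 20 12 / 11 7 1]. Elementwise product with the kernel and sum: 0·1 + 3·-1 + 5·1 + 4·1 + 20·-2 + 12·3 + 11·2 + 7·-2.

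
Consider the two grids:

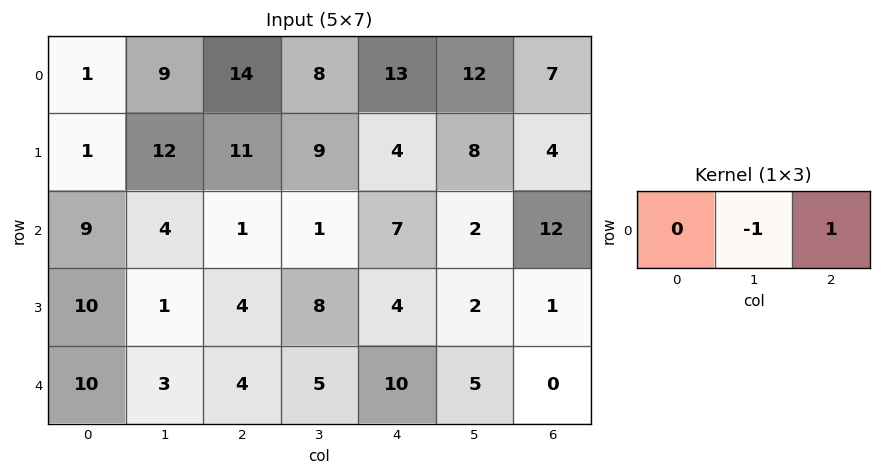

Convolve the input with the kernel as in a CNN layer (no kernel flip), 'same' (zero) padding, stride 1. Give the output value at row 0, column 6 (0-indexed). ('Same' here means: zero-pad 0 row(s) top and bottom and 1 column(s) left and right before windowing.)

-7

The receptive field on the zero-padded input at this output position is [12 7 0]. Elementwise product with the kernel and sum: 7·-1 + 0·1.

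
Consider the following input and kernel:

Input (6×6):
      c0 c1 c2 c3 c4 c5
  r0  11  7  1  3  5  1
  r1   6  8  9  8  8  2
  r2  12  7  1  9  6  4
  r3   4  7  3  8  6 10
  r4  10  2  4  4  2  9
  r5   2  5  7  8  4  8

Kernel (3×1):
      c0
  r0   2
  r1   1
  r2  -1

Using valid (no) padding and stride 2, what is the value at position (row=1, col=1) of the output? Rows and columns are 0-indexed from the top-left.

The receptive field on the input at this output position is [1 / 3 / 4]. Elementwise product with the kernel and sum: 1·2 + 3·1 + 4·-1.

1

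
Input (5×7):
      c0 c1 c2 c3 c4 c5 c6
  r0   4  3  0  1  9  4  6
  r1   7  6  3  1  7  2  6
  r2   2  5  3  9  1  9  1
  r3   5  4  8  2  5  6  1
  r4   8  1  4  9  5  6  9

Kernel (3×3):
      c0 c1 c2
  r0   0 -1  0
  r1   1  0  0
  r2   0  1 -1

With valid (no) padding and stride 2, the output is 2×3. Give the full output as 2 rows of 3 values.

6 10 11
-3 3 -7

Output[0,0]: The receptive field on the input at this output position is [4 3 0 / 7 6 3 / 2 5 3]. Elementwise product with the kernel and sum: 3·-1 + 7·1 + 5·1 + 3·-1.
Output[0,1]: The receptive field on the input at this output position is [0 1 9 / 3 1 7 / 3 9 1]. Elementwise product with the kernel and sum: 1·-1 + 3·1 + 9·1 + 1·-1.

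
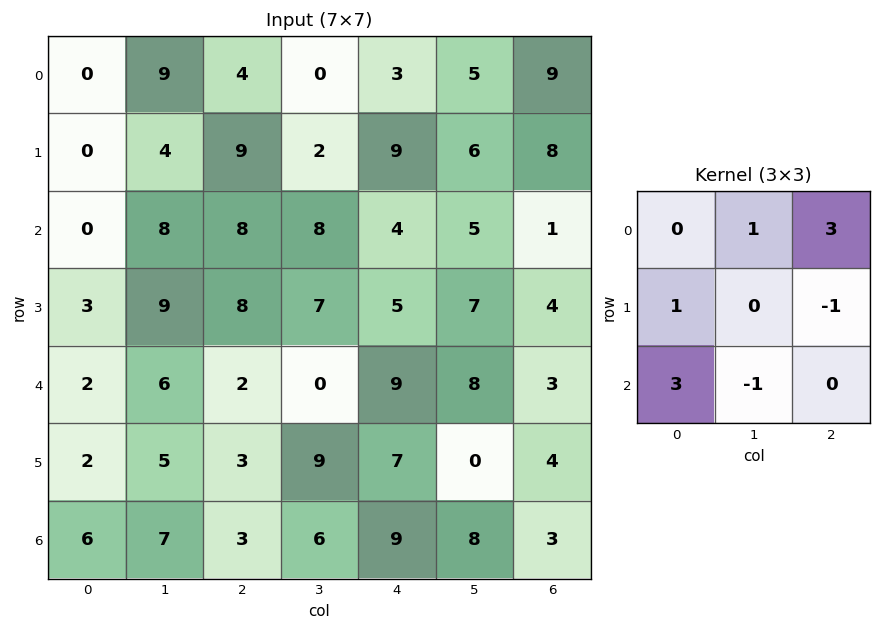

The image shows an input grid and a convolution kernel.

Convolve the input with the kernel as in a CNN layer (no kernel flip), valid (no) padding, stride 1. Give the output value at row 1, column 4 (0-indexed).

41

The receptive field on the input at this output position is [9 6 8 / 4 5 1 / 5 7 4]. Elementwise product with the kernel and sum: 6·1 + 8·3 + 4·1 + 1·-1 + 5·3 + 7·-1.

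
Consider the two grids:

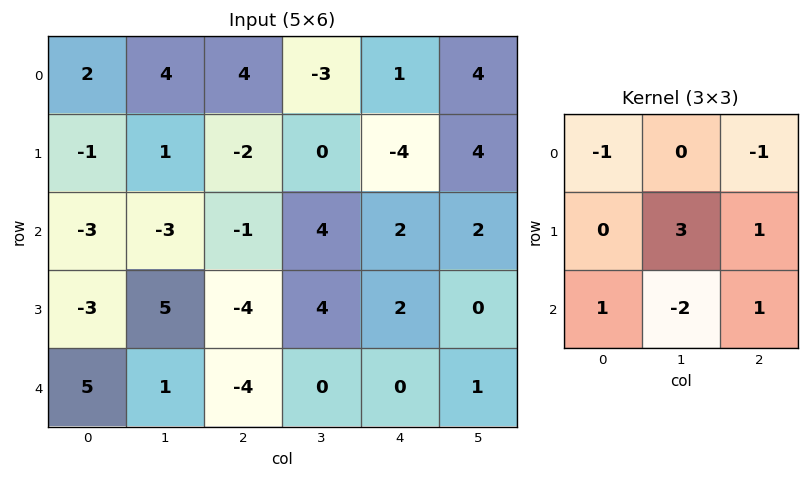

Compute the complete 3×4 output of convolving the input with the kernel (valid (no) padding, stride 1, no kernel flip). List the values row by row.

Output[0,0]: The receptive field on the input at this output position is [2 4 4 / -1 1 -2 / -3 -3 -1]. Elementwise product with the kernel and sum: 2·-1 + 4·-1 + 1·3 + -2·1 + -3·1 + -3·-2 + -1·1.
Output[0,1]: The receptive field on the input at this output position is [4 4 -3 / 1 -2 0 / -3 -1 4]. Elementwise product with the kernel and sum: 4·-1 + -3·-1 + -2·3 + 0·1 + -3·1 + -1·-2 + 4·1.

-3 -4 -16 -7
-24 17 10 4
14 0 9 1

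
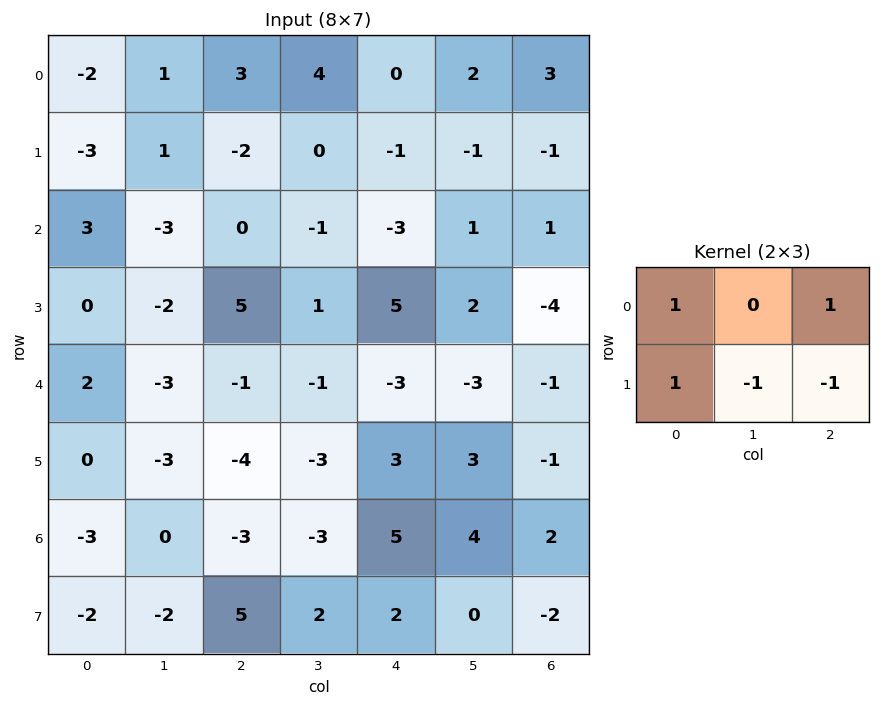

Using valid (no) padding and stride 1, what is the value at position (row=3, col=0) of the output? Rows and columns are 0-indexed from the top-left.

The receptive field on the input at this output position is [0 -2 5 / 2 -3 -1]. Elementwise product with the kernel and sum: 0·1 + 5·1 + 2·1 + -3·-1 + -1·-1.

11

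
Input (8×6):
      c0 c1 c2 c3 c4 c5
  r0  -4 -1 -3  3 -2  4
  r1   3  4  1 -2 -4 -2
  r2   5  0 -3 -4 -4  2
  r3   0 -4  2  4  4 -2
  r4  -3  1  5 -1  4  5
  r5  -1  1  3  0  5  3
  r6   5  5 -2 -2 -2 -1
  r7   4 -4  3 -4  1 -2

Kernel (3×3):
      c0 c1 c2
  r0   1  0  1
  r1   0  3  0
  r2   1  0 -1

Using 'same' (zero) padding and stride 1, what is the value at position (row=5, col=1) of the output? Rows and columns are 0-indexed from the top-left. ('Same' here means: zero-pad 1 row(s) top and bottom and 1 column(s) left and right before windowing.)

12

The receptive field on the zero-padded input at this output position is [-3 1 5 / -1 1 3 / 5 5 -2]. Elementwise product with the kernel and sum: -3·1 + 5·1 + 1·3 + 5·1 + -2·-1.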